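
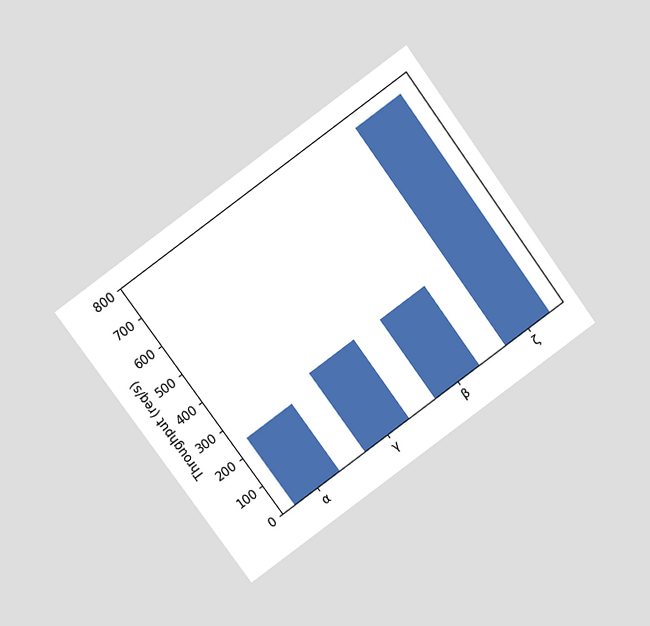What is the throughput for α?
The chart is tilted about 36° counter-clockwise and viewed at a slight angle. Reading along the chart's y-axis, the α bar reaches 240req/s.

240req/s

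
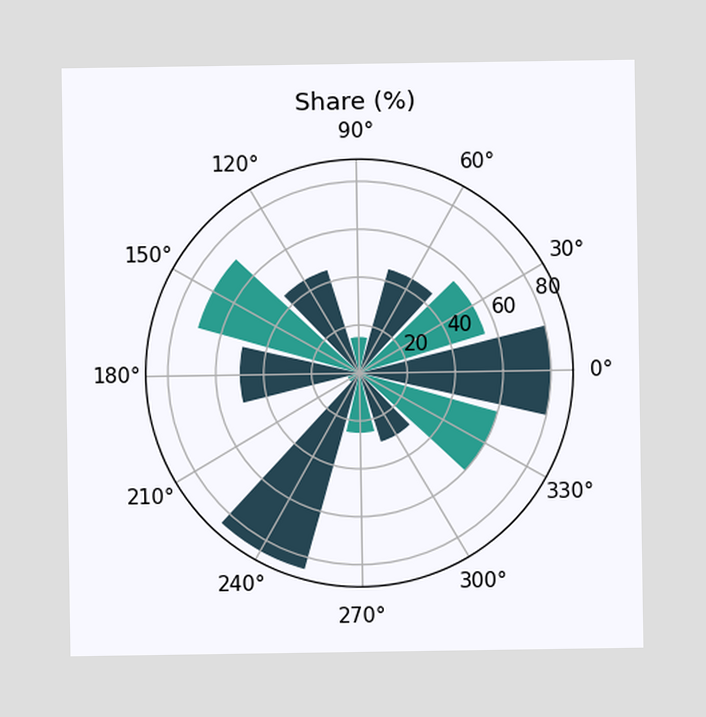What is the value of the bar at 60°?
The bar at 60° reaches 45% on the radial axis.

45%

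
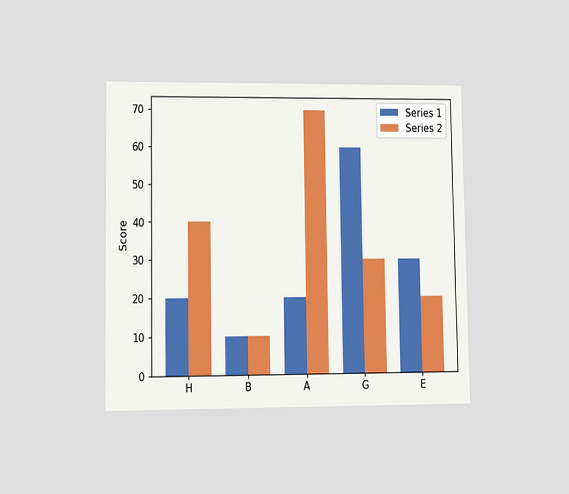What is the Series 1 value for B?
The chart is viewed at a slight angle. The Series 1 bar at B reaches 10 on the y-axis.

10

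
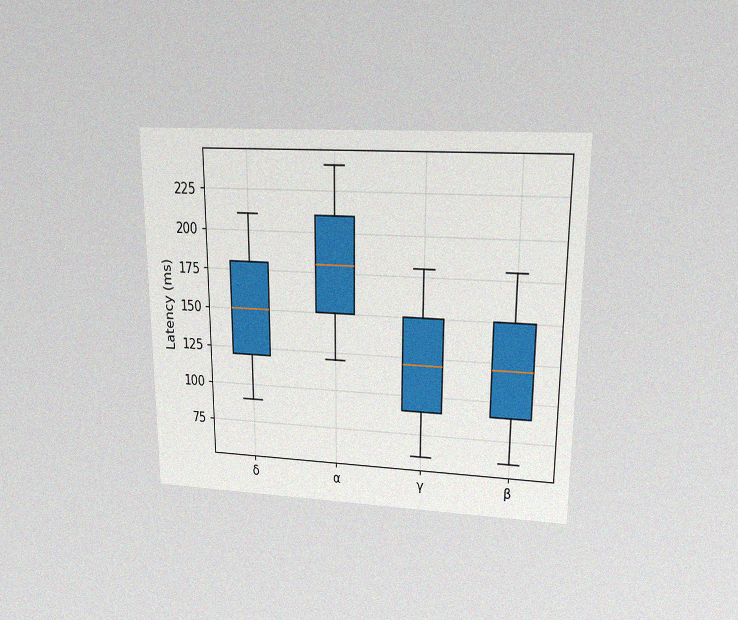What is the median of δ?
150ms

The chart is viewed at a slight angle, with some photo noise. The median line in the δ box sits at 150ms.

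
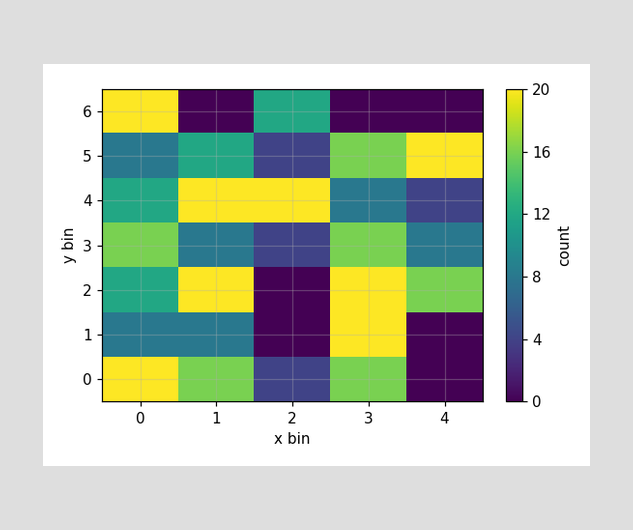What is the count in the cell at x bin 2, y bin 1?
Matching the cell (2, 1) against the colorbar gives 0.

0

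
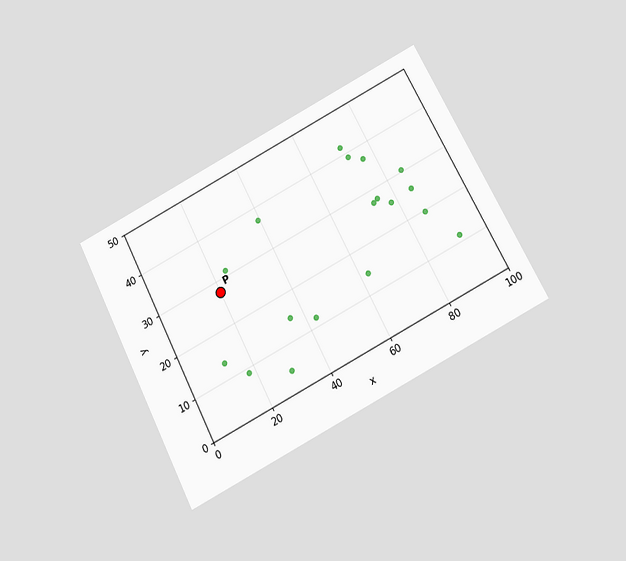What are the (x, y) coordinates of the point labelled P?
(20, 27.5)

The chart is tilted about 27° counter-clockwise and viewed slightly from below. Following the gridlines from P to each axis, P sits at (20, 27.5).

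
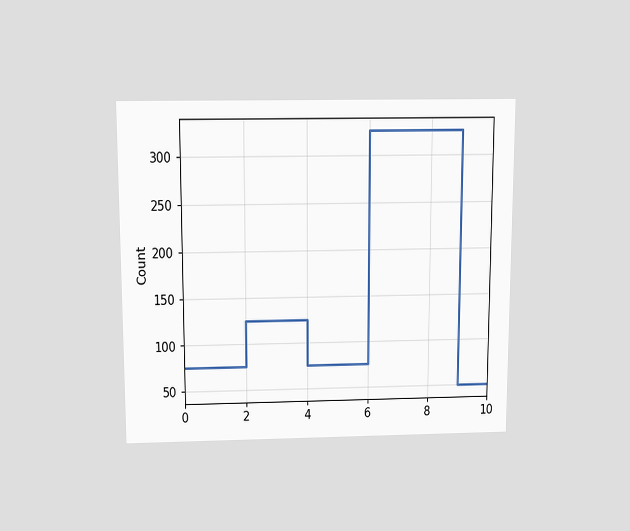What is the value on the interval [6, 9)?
The chart is viewed slightly from above. On [6, 9) the step sits at 325.

325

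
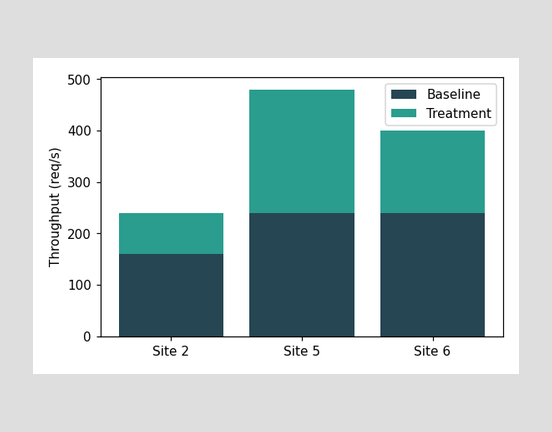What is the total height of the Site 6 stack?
The Site 6 stack's top reaches 400req/s on the y-axis.

400req/s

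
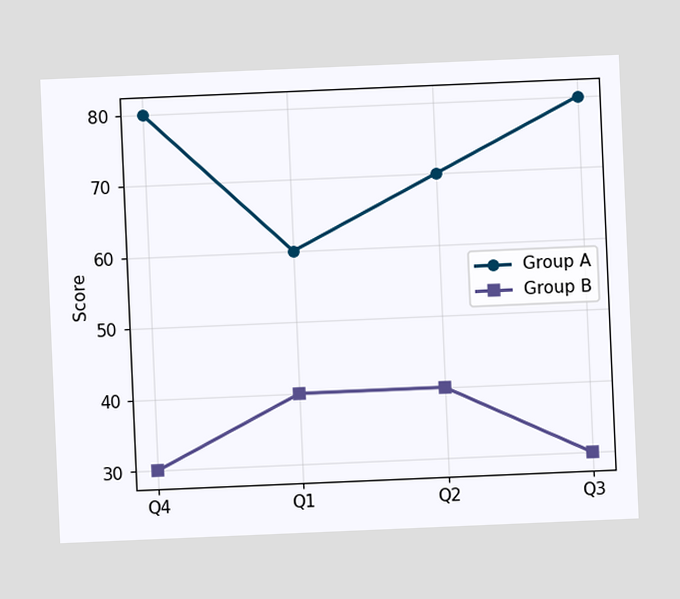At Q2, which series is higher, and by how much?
Group A, by 30

The chart is tilted about 2° counter-clockwise. At Q2, Group A sits above the other line by 30.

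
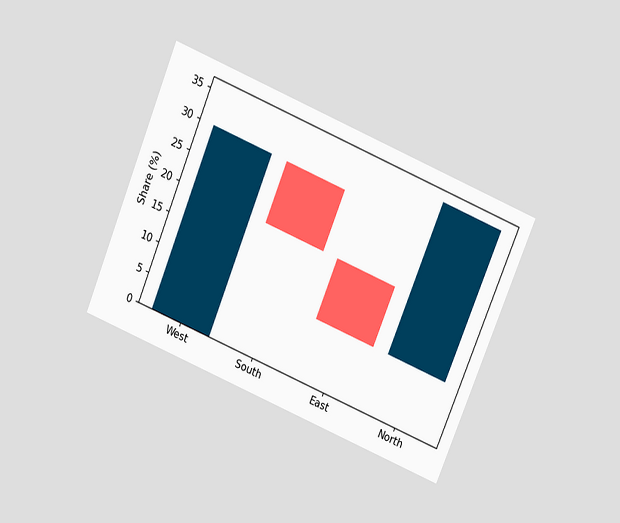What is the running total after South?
The chart is tilted about 22° clockwise and viewed slightly from above. After South the running total reaches 20%.

20%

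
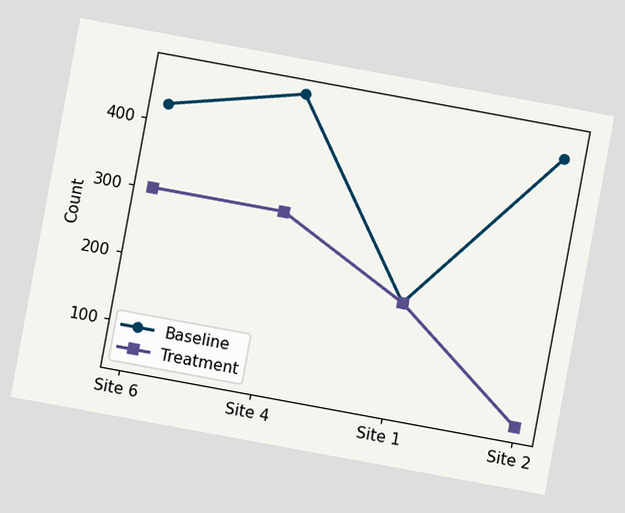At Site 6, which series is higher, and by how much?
The chart is tilted about 10° clockwise. At Site 6, Baseline sits above the other line by 125.

Baseline, by 125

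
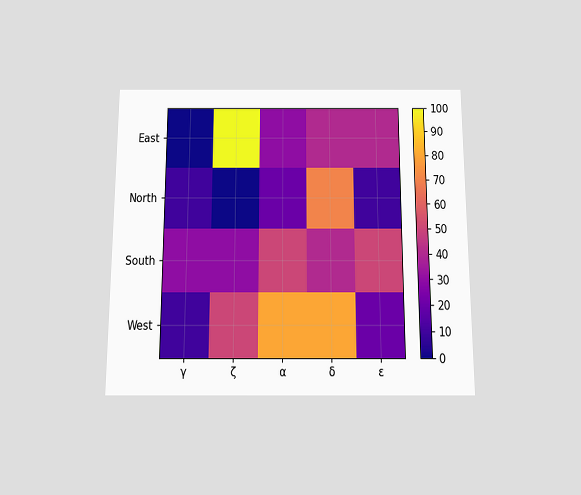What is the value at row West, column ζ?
The chart is viewed slightly from below. Matching cell (West, ζ) against the colorbar gives 50.

50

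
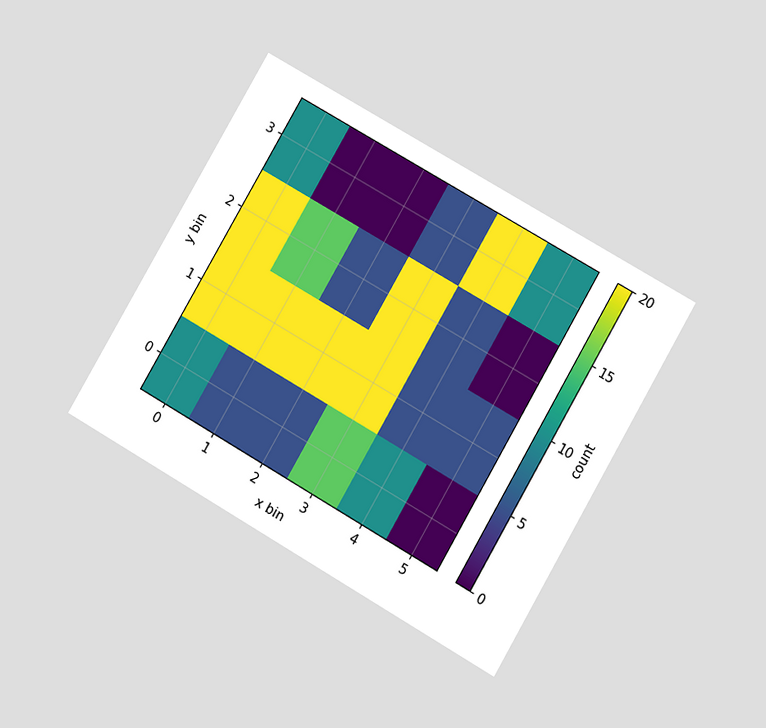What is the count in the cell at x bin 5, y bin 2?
0

The chart is tilted about 30° clockwise and viewed at a slight angle. Matching the cell (5, 2) against the colorbar gives 0.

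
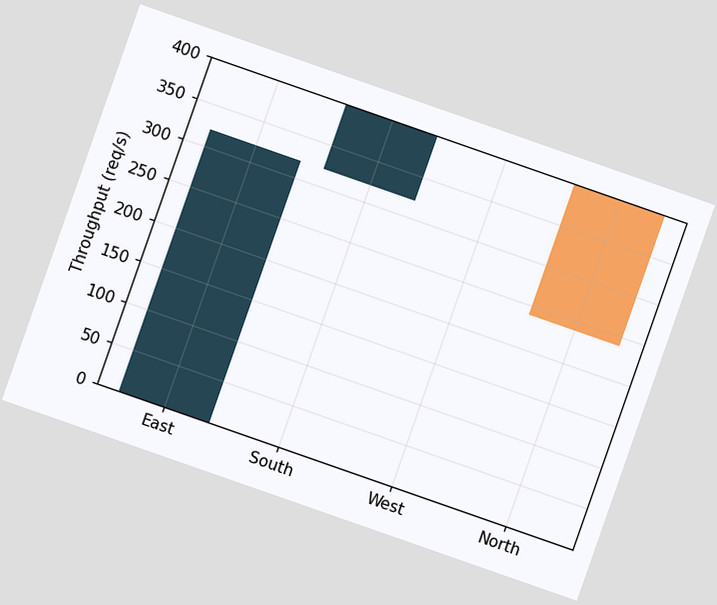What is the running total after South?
The chart is tilted about 19° clockwise. After South the running total reaches 400req/s.

400req/s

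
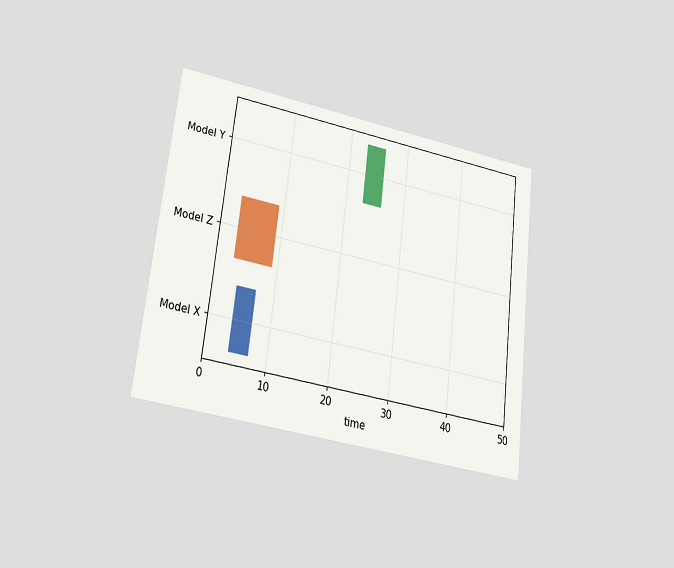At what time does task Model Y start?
23

The chart is tilted about 7° clockwise and viewed at a slight angle. The Model Y bar begins at t=23.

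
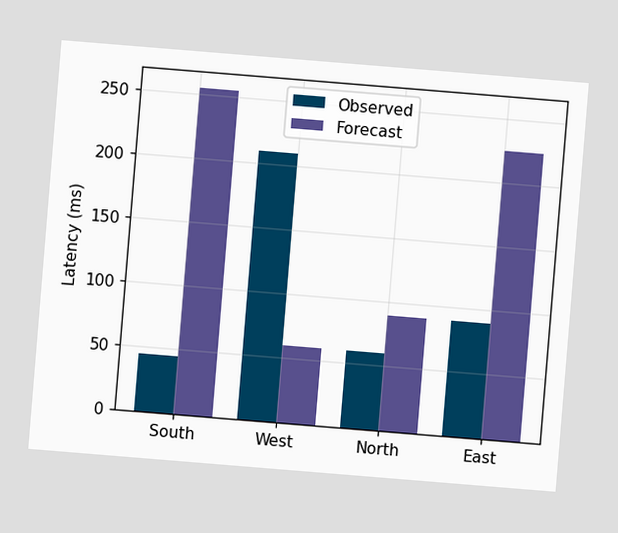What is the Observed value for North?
The chart is tilted about 5° clockwise. The Observed bar at North reaches 60ms on the y-axis.

60ms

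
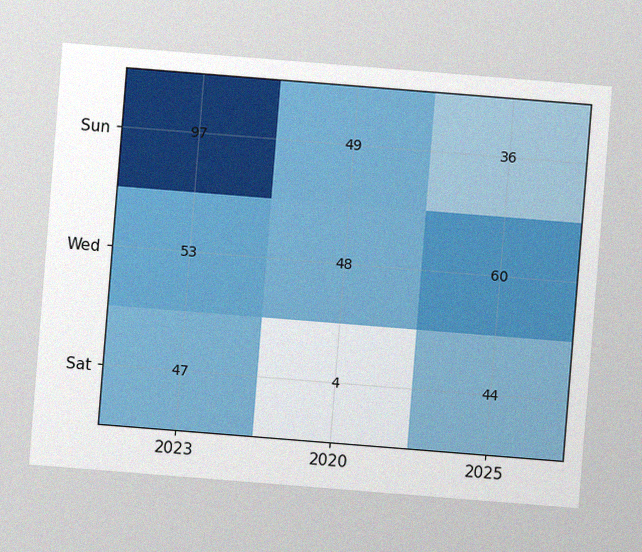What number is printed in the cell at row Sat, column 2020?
4

The chart is tilted about 5° clockwise, with some photo noise. The (Sat, 2020) cell reads 4.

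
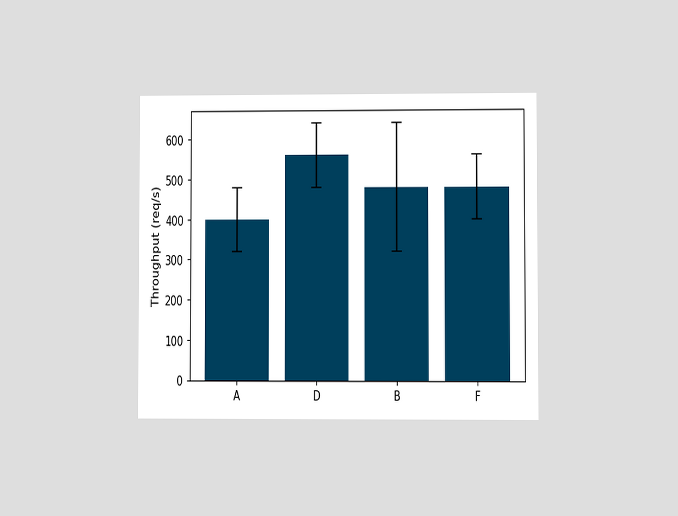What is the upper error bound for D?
640req/s

The chart is viewed at a slight angle. The D bar's upper whisker reaches 640req/s.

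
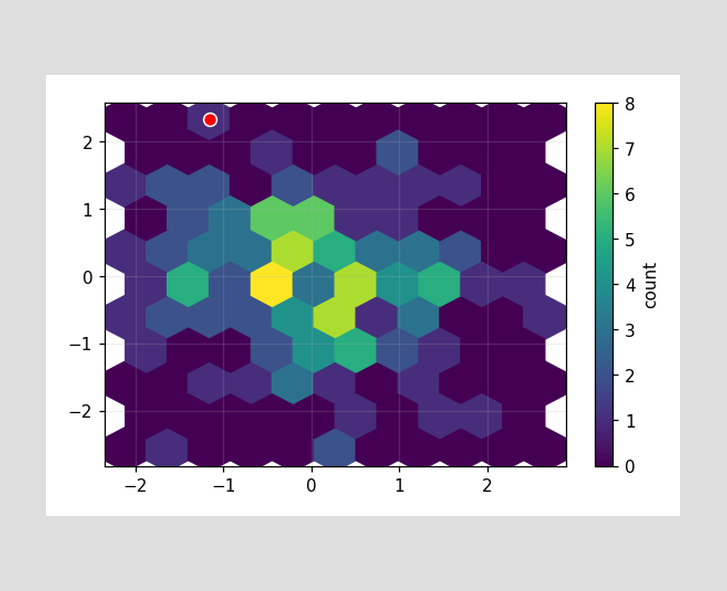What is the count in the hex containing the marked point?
1

The marked hex reads 1 on the colorbar.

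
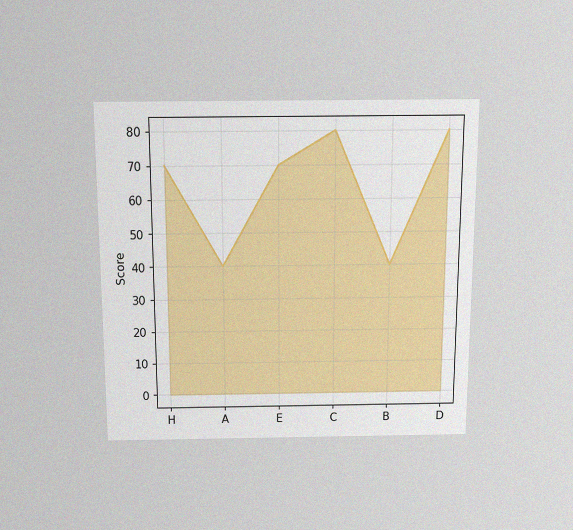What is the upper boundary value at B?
The chart is viewed slightly from above, with some photo noise. At B the upper boundary is at 40.

40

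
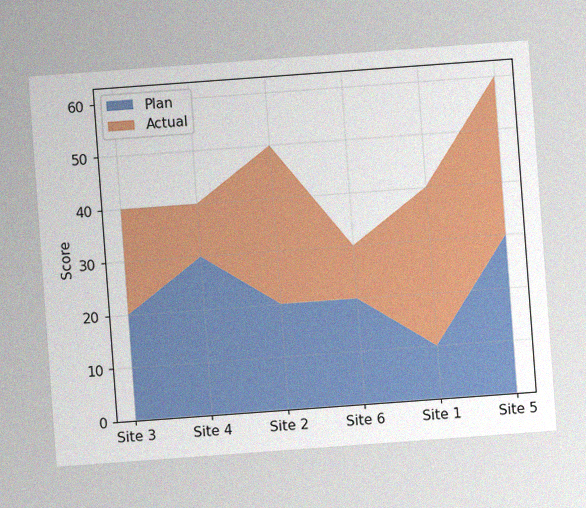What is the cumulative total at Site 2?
The chart is tilted about 4° counter-clockwise, with some photo noise. The stacked total at Site 2 reaches 50.

50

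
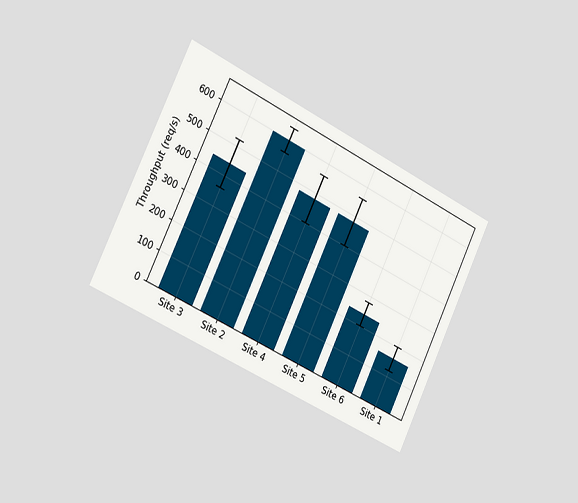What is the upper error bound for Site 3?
The chart is tilted about 26° clockwise and viewed slightly from the left. The Site 3 bar's upper whisker reaches 520req/s.

520req/s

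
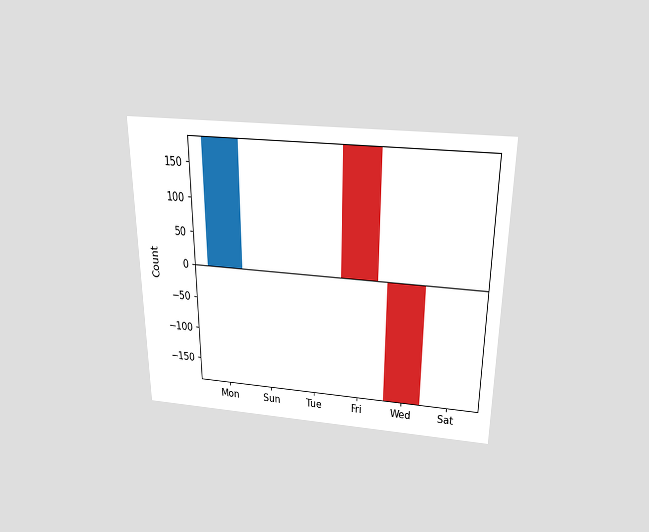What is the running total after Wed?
-186

The chart is viewed slightly from above. After Wed the running total reaches -186.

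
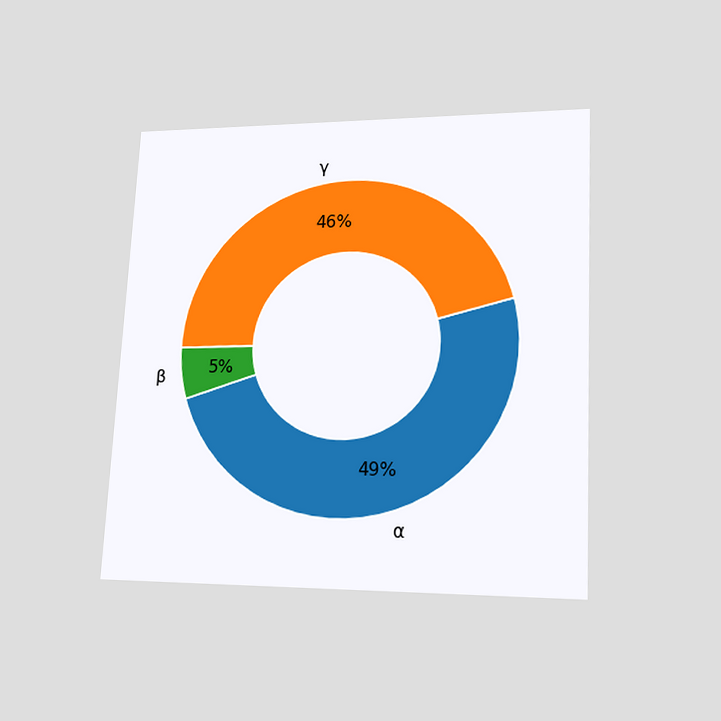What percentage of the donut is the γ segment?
46%

The chart is tilted about 3° clockwise and viewed at a slight angle. The γ segment takes up 46% of the ring.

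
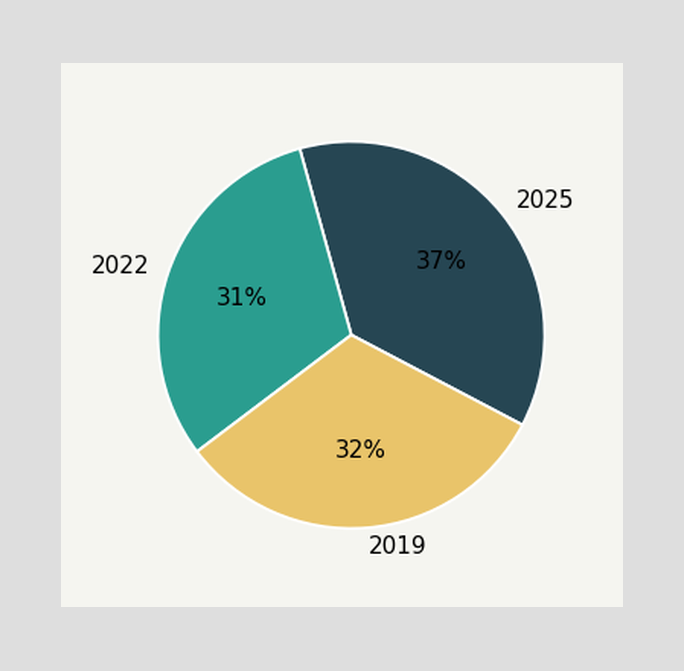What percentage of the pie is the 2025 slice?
The 2025 slice takes up 37% of the pie.

37%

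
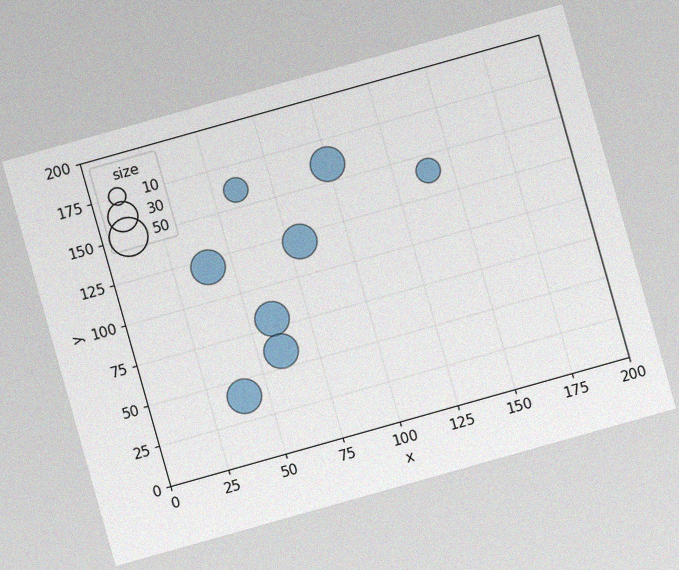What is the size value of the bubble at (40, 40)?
The chart is tilted about 16° counter-clockwise, with some photo noise. Matching the bubble at (40, 40) against the size legend gives 40.

40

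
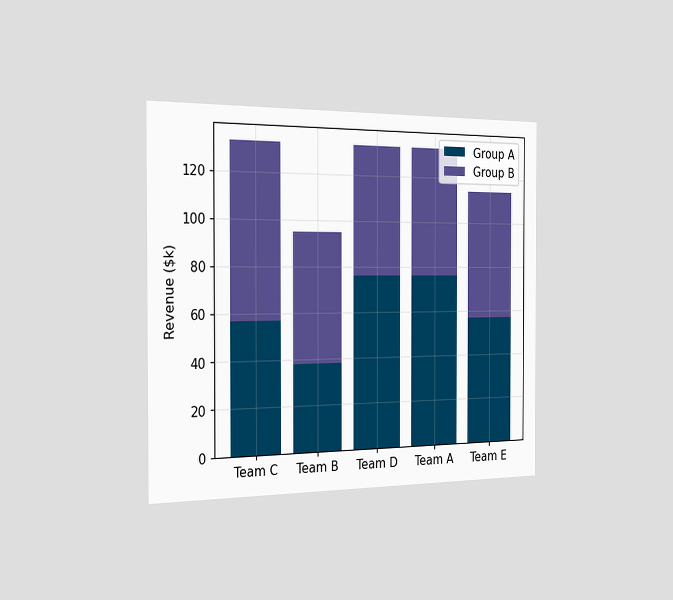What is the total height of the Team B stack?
$95k

The chart is viewed slightly from the left. The Team B stack's top reaches $95k on the y-axis.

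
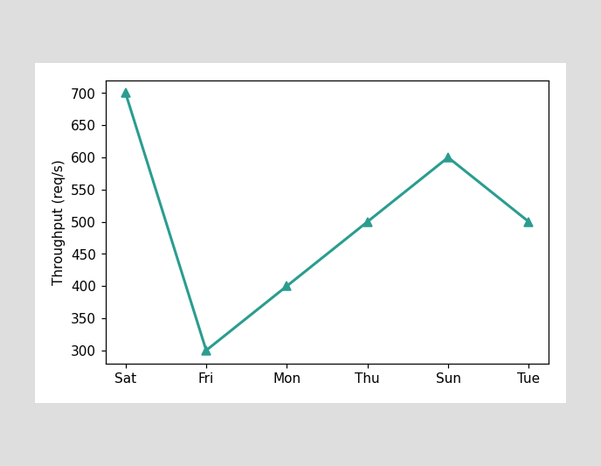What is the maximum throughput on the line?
700req/s

The highest point is at Sat, and reading across to the y-axis gives 700req/s.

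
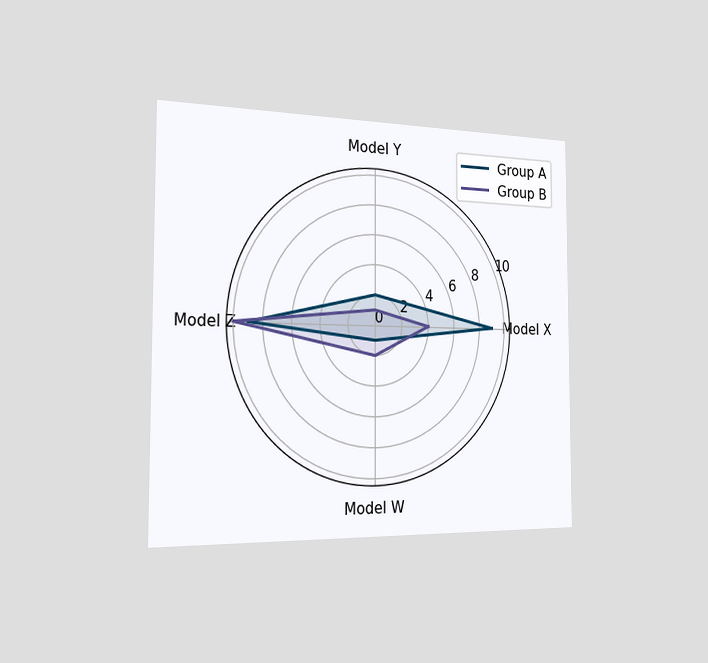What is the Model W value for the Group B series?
The chart is viewed slightly from the left. On the Model W axis, Group B reaches 2.

2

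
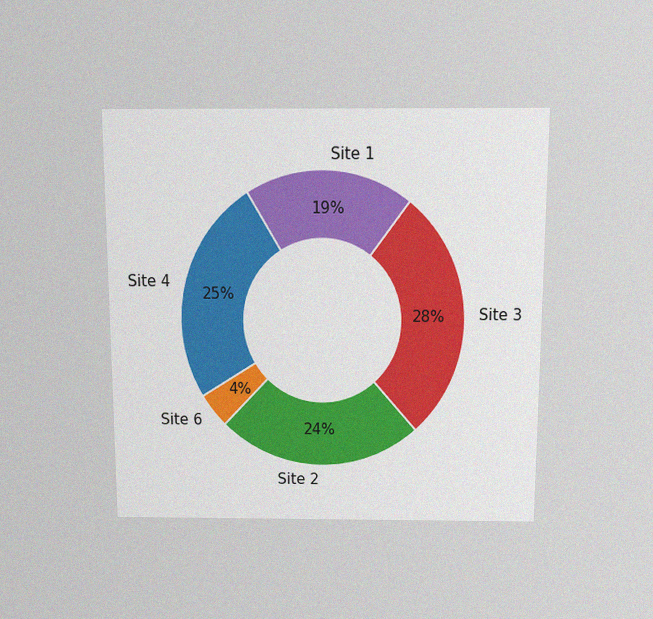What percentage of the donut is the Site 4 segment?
25%

The chart is viewed slightly from above, with some photo noise. The Site 4 segment takes up 25% of the ring.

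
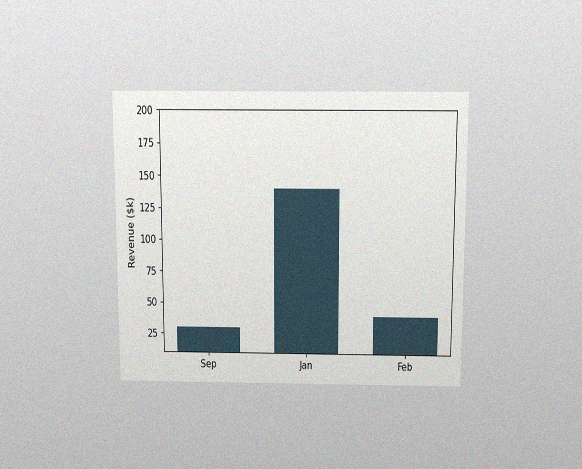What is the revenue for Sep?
$30k

The chart is viewed slightly from above, with some photo noise. Reading along the chart's y-axis, the Sep bar reaches $30k.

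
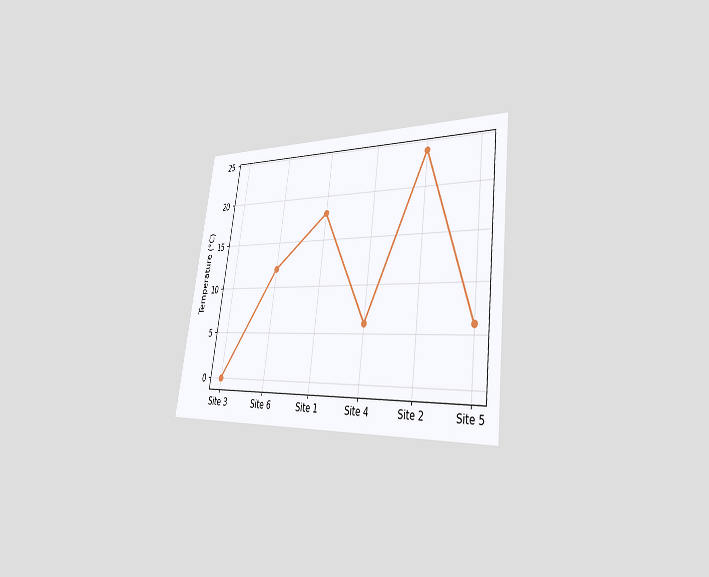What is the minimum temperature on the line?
The chart is tilted about 8° clockwise and viewed slightly from the right. The lowest point is at Site 3, and reading across to the y-axis gives 0°C.

0°C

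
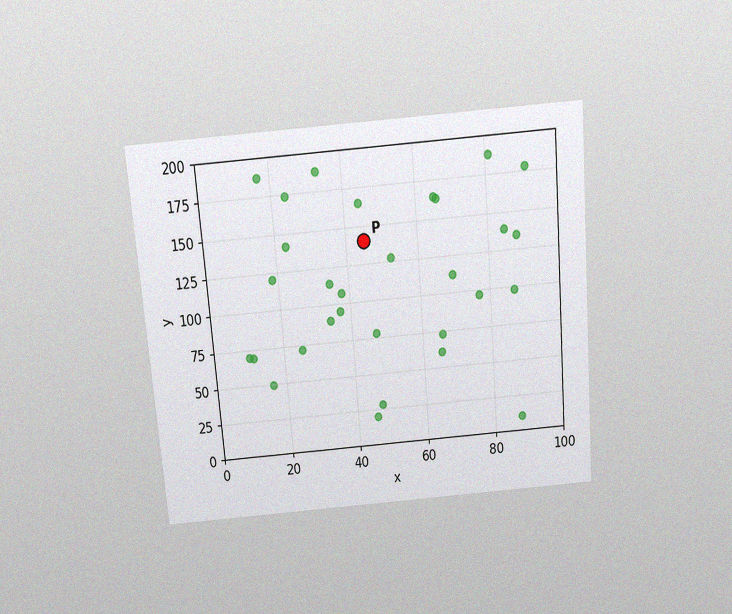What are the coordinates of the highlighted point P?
The chart is tilted about 5° counter-clockwise and viewed slightly from above, with some photo noise. Following the gridlines from P to each axis, P sits at (45, 140).

(45, 140)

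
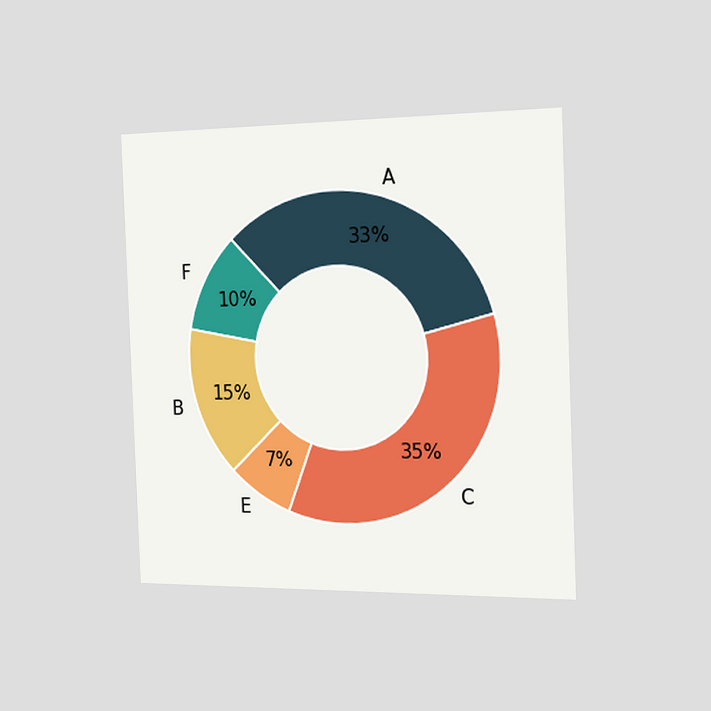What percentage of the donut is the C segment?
35%

The chart is tilted about 2° counter-clockwise and viewed slightly from the right. The C segment takes up 35% of the ring.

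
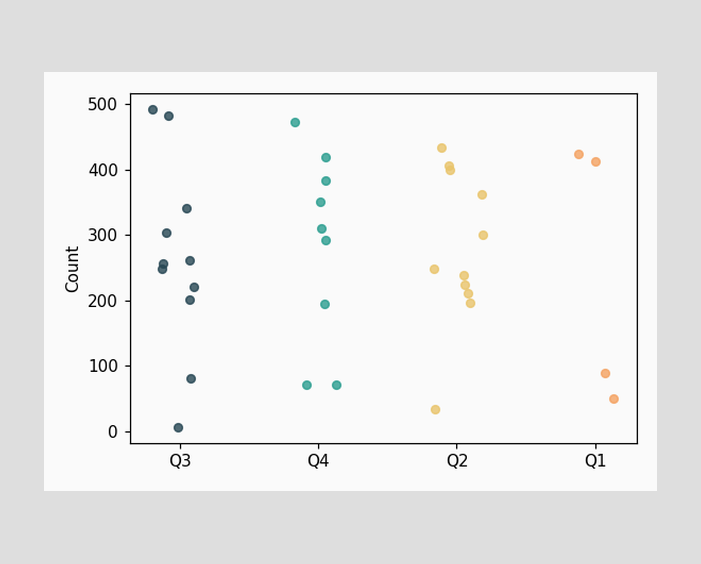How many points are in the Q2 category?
11

Counting the markers in the Q2 column gives 11.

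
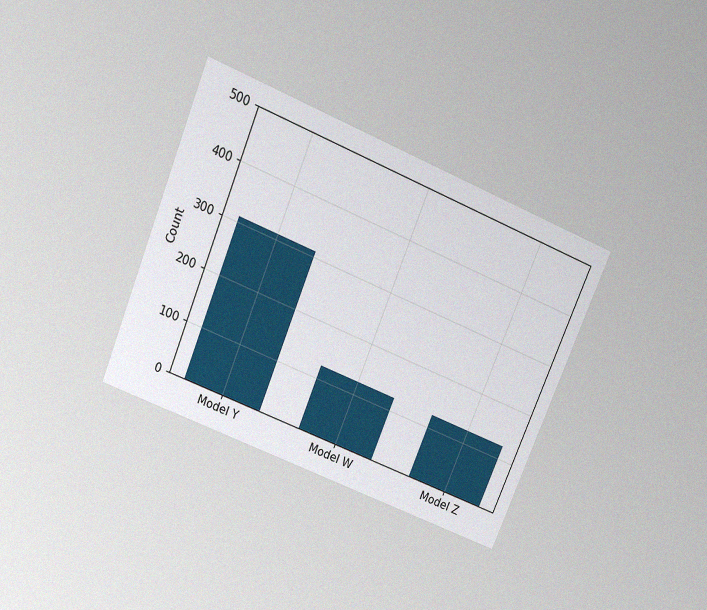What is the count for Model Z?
124

The chart is tilted about 23° clockwise and viewed slightly from above, with some photo noise. Reading along the chart's y-axis, the Model Z bar reaches 124.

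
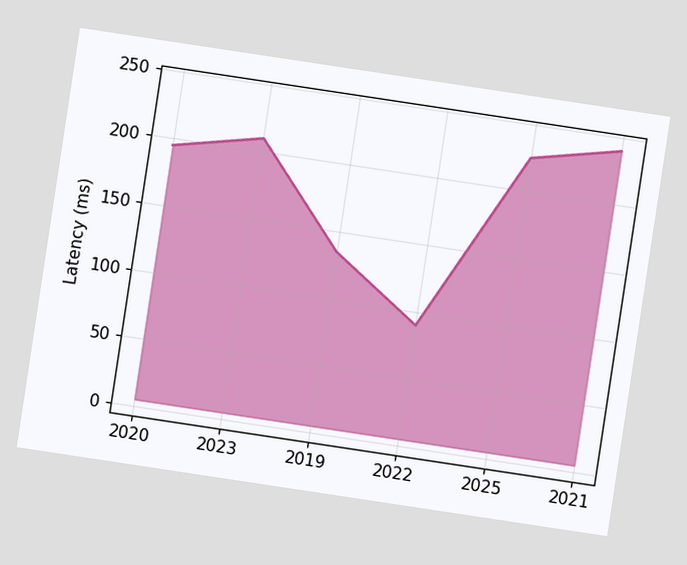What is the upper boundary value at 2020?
The chart is tilted about 9° clockwise. At 2020 the upper boundary is at 195ms.

195ms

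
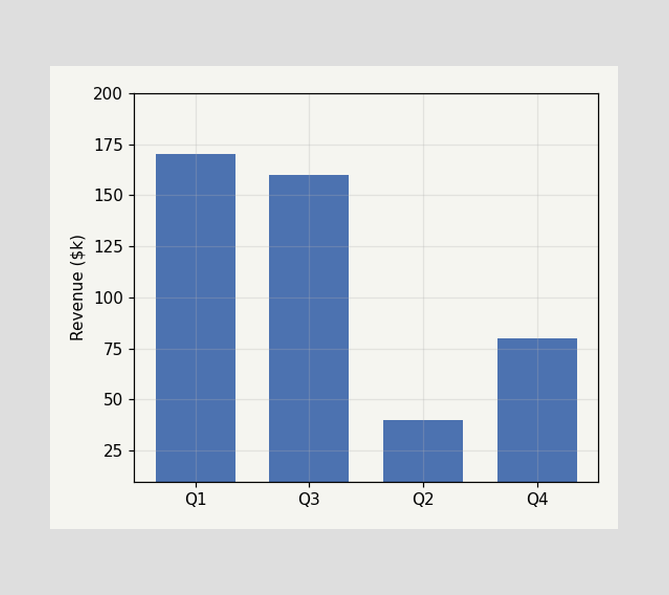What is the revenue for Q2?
Reading along the chart's y-axis, the Q2 bar reaches $40k.

$40k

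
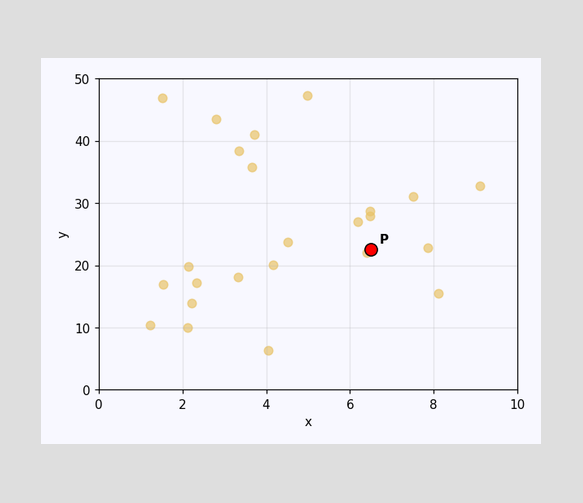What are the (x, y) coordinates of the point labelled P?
(6.5, 22.5)

Following the gridlines from P to each axis, P sits at (6.5, 22.5).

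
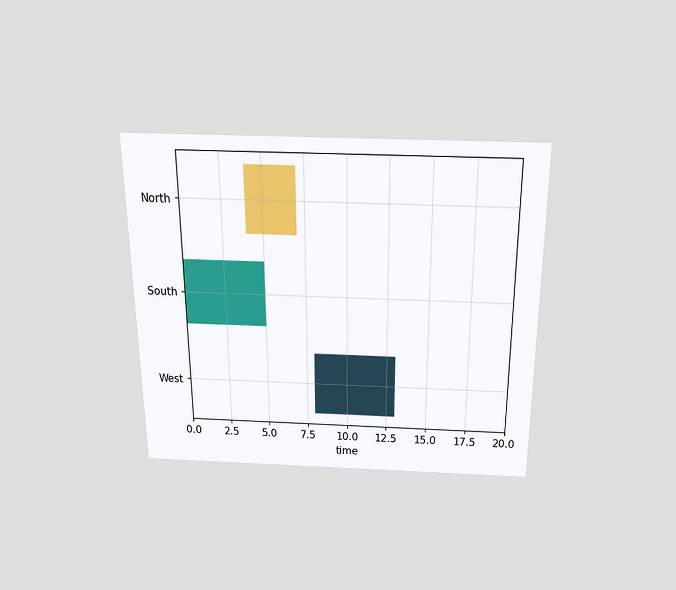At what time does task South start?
The chart is viewed slightly from above. The South bar begins at t=0.

0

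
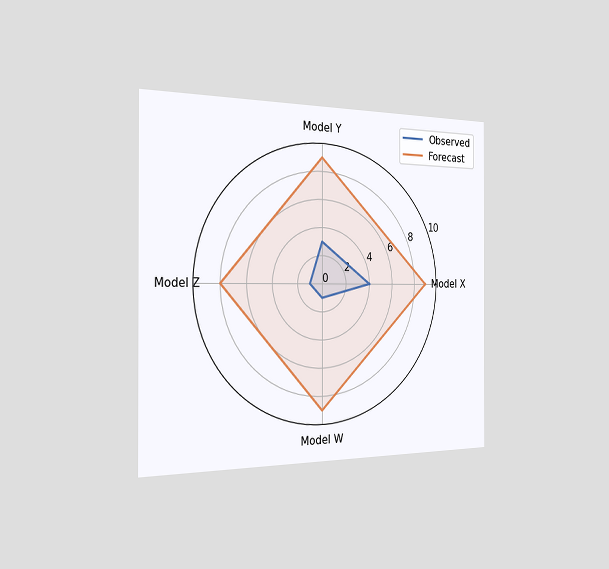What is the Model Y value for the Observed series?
The chart is viewed slightly from the left. On the Model Y axis, Observed reaches 3.

3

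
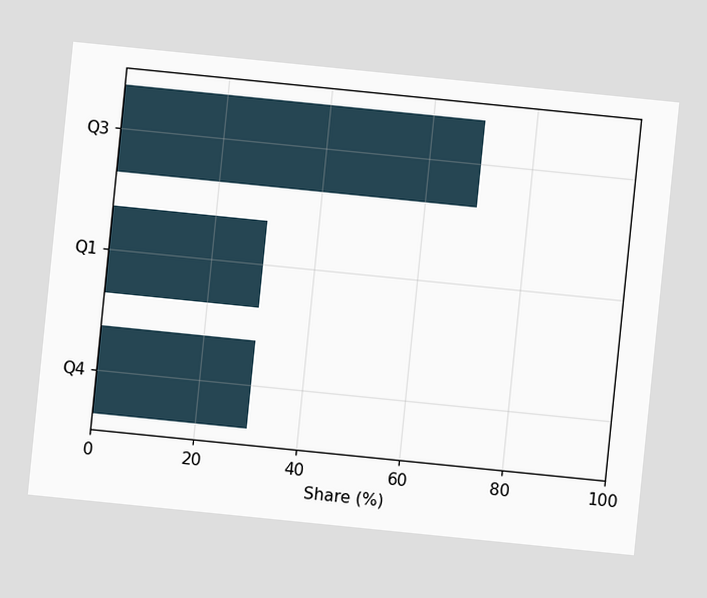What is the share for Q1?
The chart is tilted about 6° clockwise. Reading along the chart's x-axis, the Q1 bar reaches 30%.

30%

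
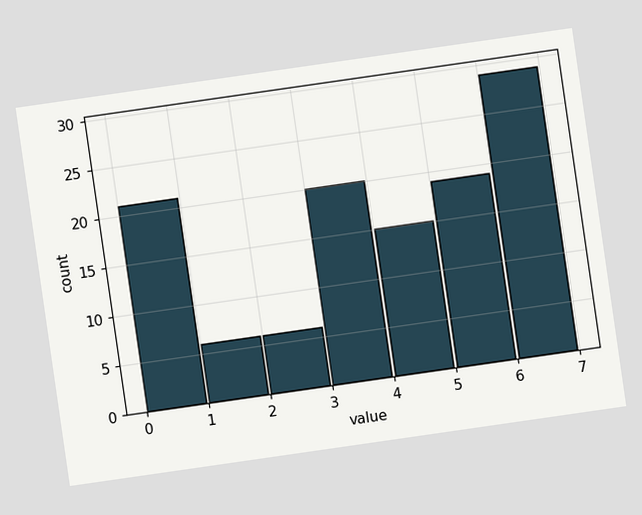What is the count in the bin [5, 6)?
The chart is tilted about 8° counter-clockwise. The [5, 6) bin has height 19.

19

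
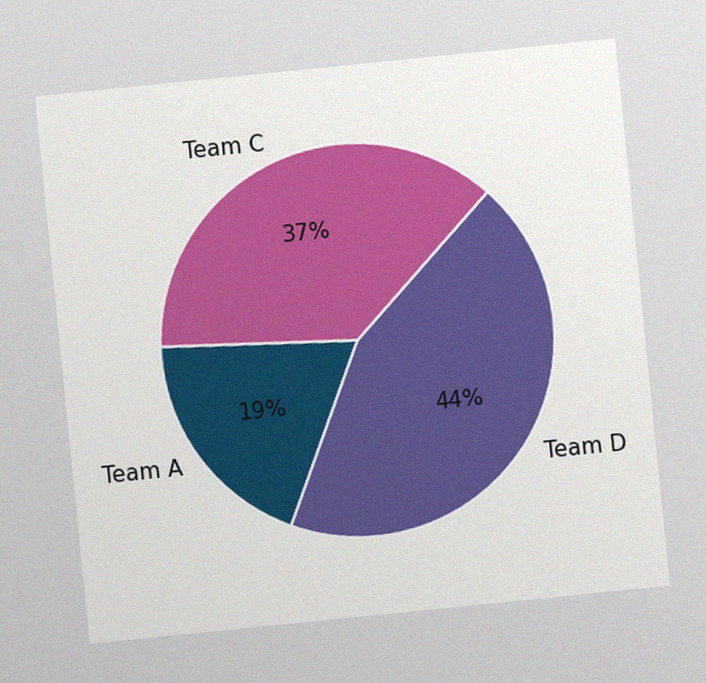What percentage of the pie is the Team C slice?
The chart is tilted about 6° counter-clockwise, with some photo noise. The Team C slice takes up 37% of the pie.

37%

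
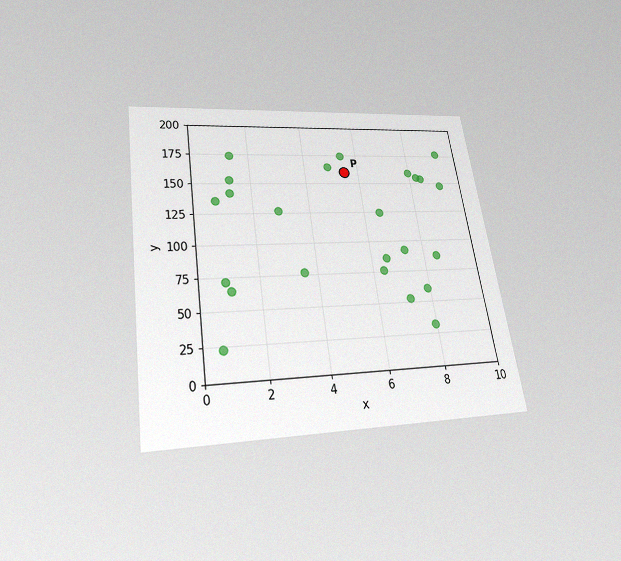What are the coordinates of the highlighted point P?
The chart is tilted about 8° counter-clockwise and viewed slightly from below, with some photo noise. Following the gridlines from P to each axis, P sits at (5.5, 160).

(5.5, 160)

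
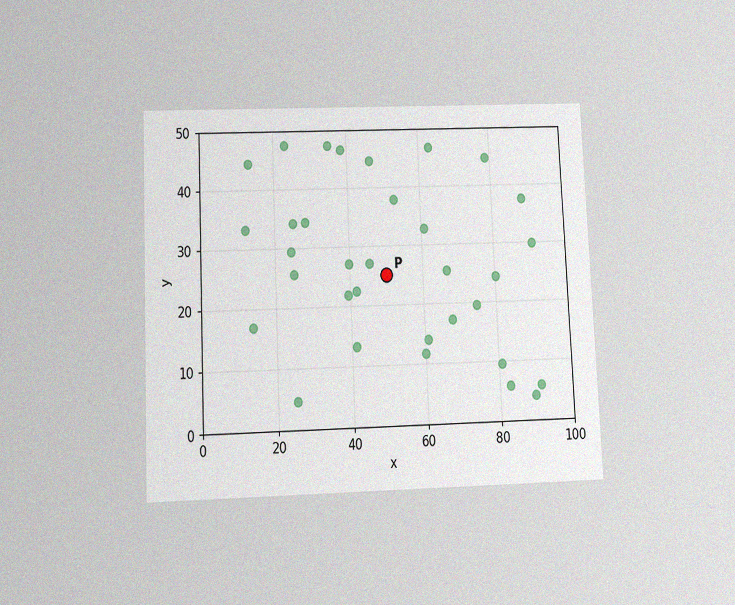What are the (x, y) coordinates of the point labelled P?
The chart is tilted about 2° counter-clockwise and viewed slightly from below, with some photo noise. Following the gridlines from P to each axis, P sits at (50, 25).

(50, 25)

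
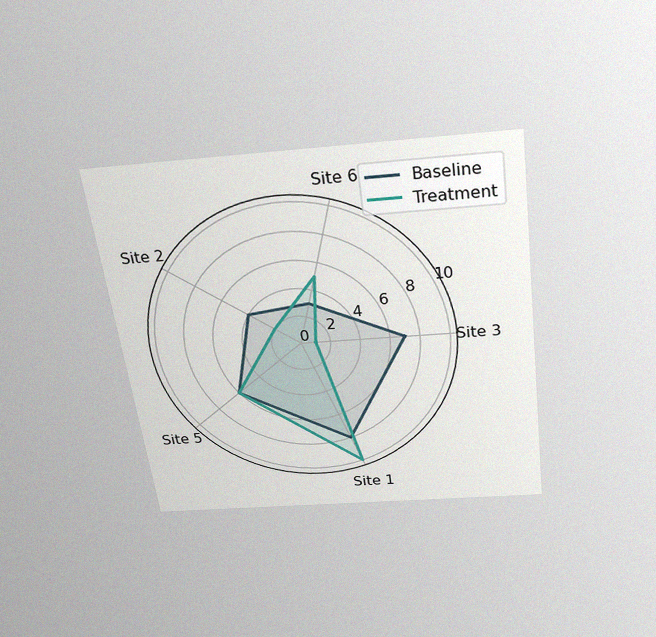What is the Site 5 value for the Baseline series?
6

The chart is tilted about 8° counter-clockwise and viewed slightly from above, with some photo noise. On the Site 5 axis, Baseline reaches 6.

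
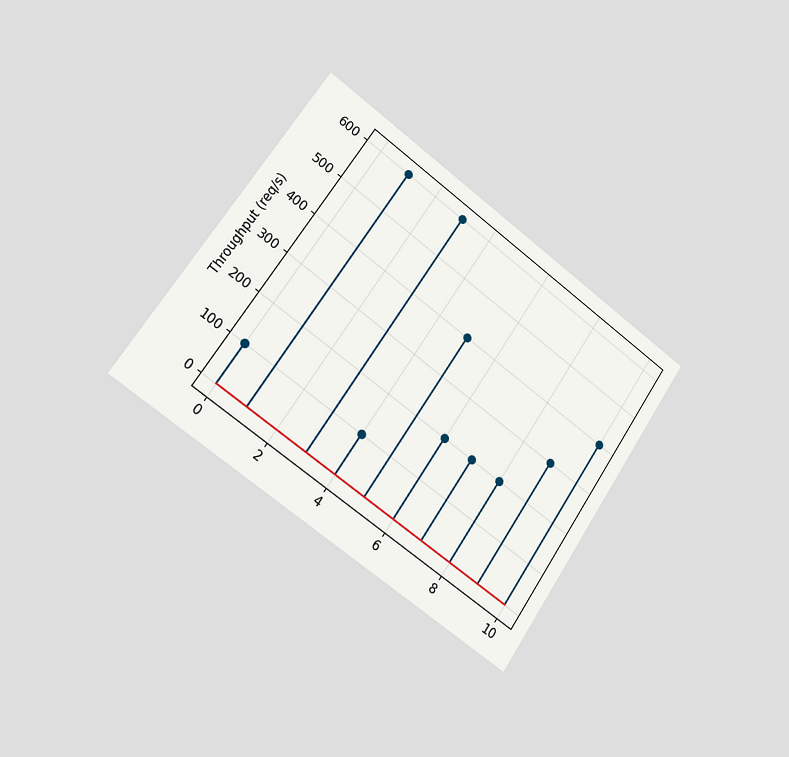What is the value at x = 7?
The chart is tilted about 35° clockwise and viewed slightly from the left. The stem at x=7 reaches 200req/s.

200req/s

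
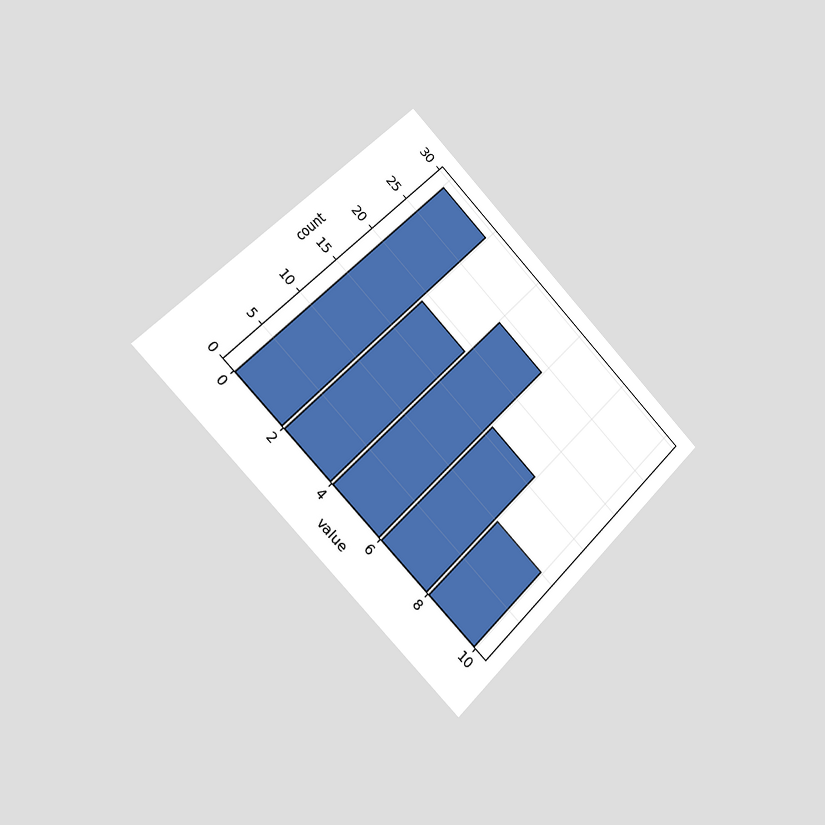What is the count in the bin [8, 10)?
The chart is tilted about 44° clockwise and viewed slightly from the left. The [8, 10) bin has height 10.

10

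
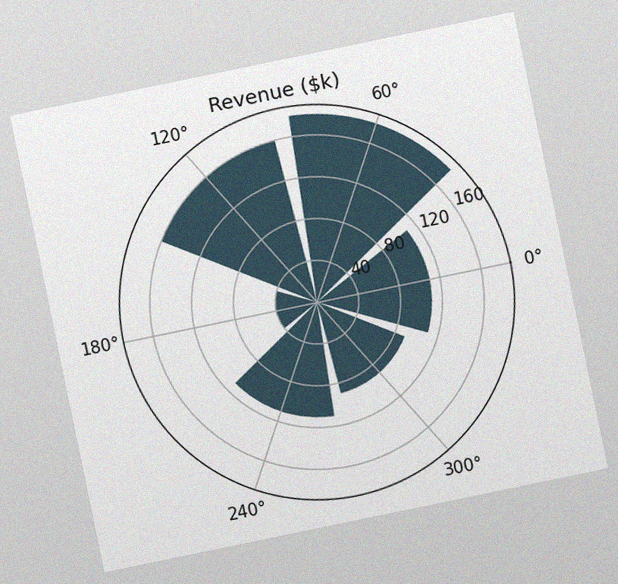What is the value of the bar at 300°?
The chart is tilted about 12° counter-clockwise, with some photo noise. The bar at 300° reaches $90k on the radial axis.

$90k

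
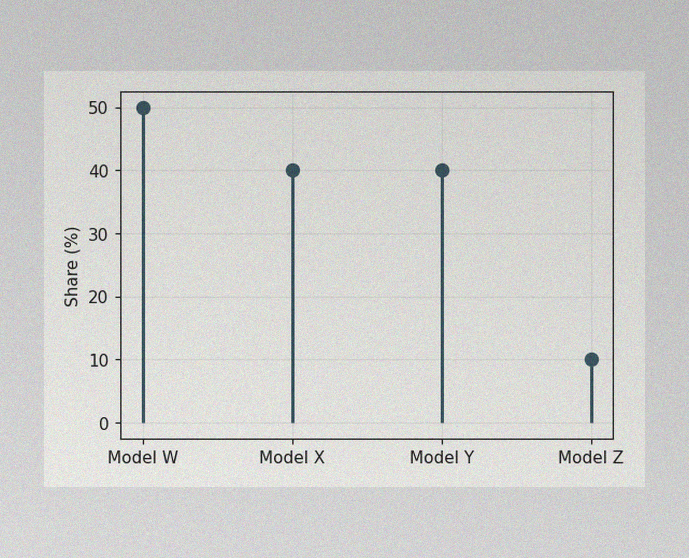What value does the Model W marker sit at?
The image has some photo noise and uneven lighting. The Model W marker sits at 50%.

50%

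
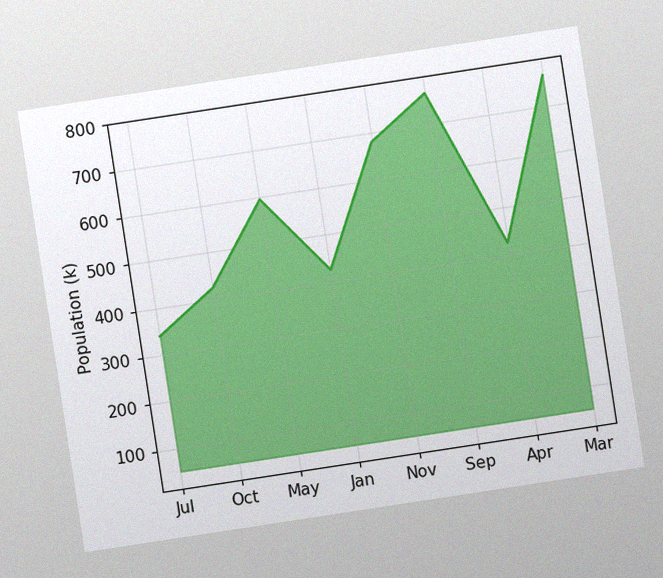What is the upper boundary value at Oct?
425k

The chart is tilted about 9° counter-clockwise, with some photo noise. At Oct the upper boundary is at 425k.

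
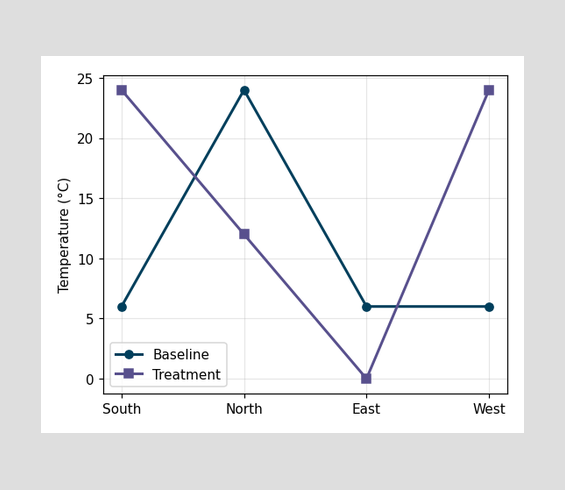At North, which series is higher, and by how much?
Baseline, by 12°C

At North, Baseline sits above the other line by 12°C.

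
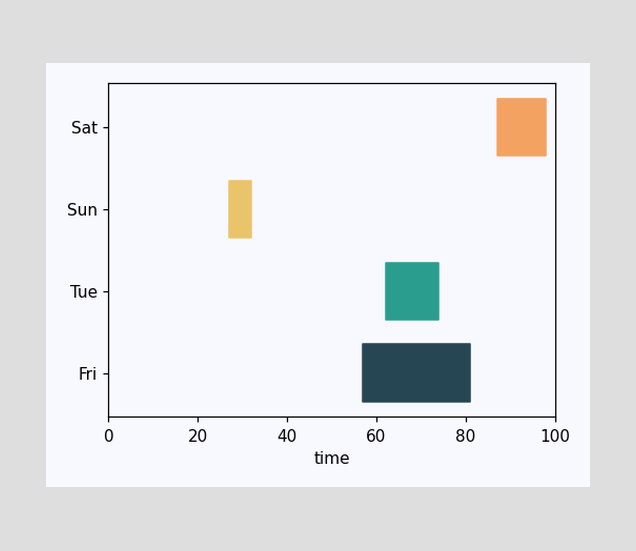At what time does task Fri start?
57

The Fri bar begins at t=57.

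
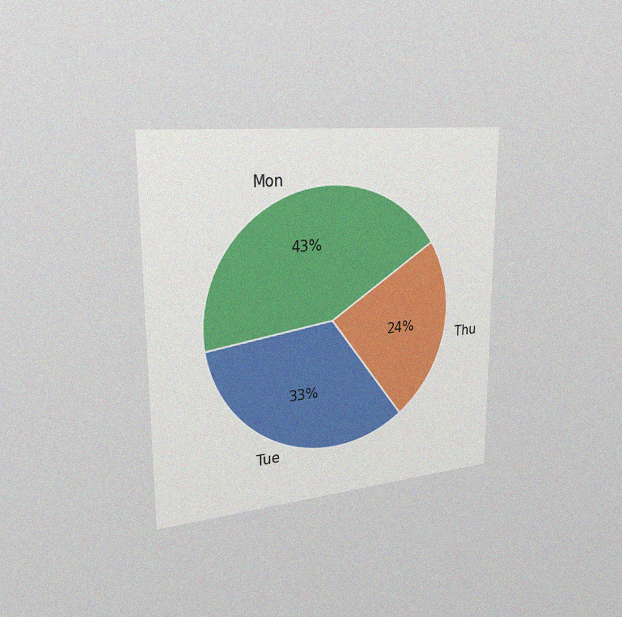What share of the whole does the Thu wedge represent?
24%

The chart is viewed slightly from the left, with some photo noise. The Thu slice takes up 24% of the pie.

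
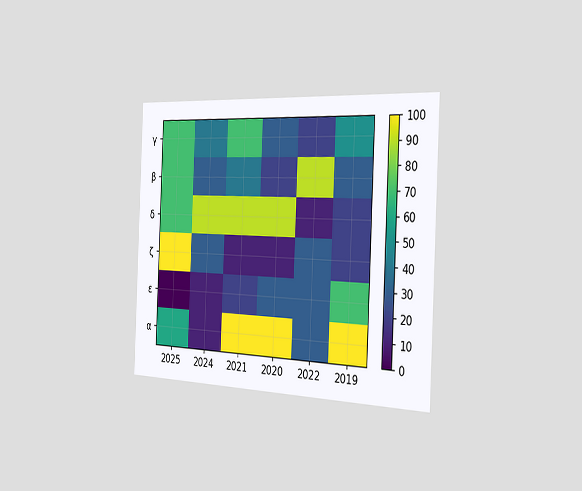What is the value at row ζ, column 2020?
10

The chart is tilted about 2° clockwise and viewed slightly from the right. Matching cell (ζ, 2020) against the colorbar gives 10.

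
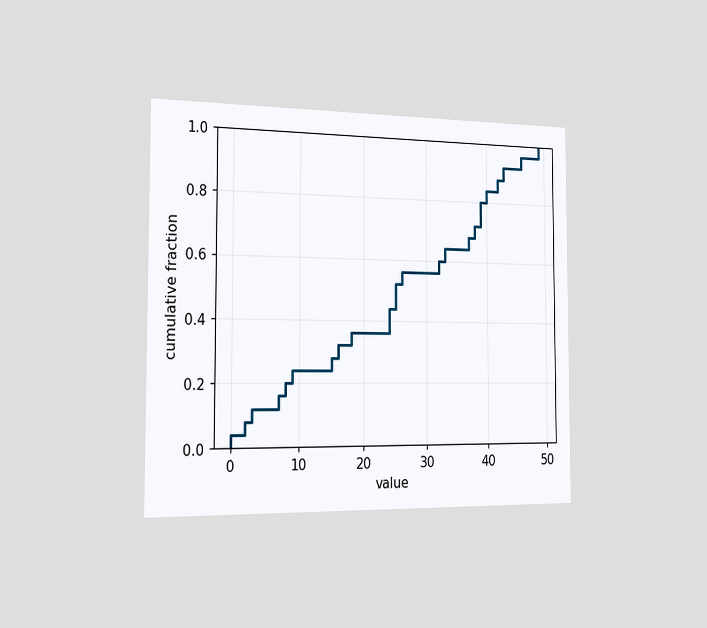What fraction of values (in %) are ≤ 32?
The chart is viewed slightly from the left. At x=32 the ECDF step is at 60%.

60%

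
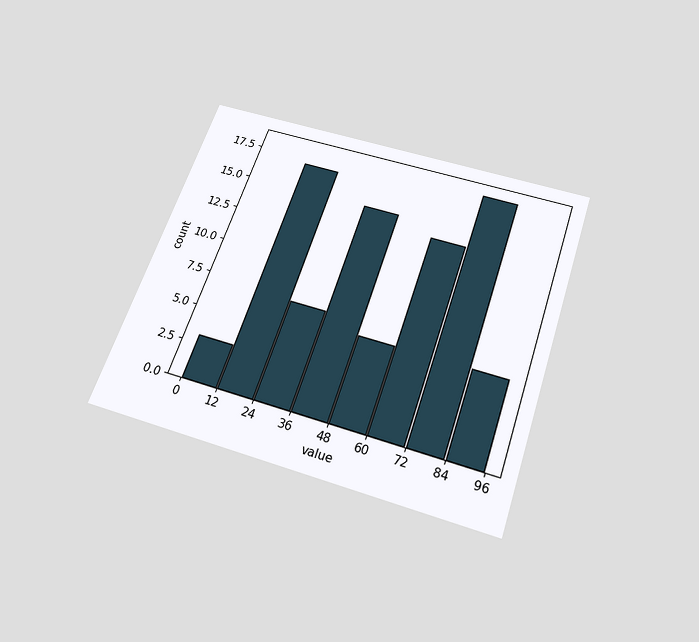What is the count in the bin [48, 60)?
6

The chart is tilted about 19° clockwise and viewed slightly from below. The [48, 60) bin has height 6.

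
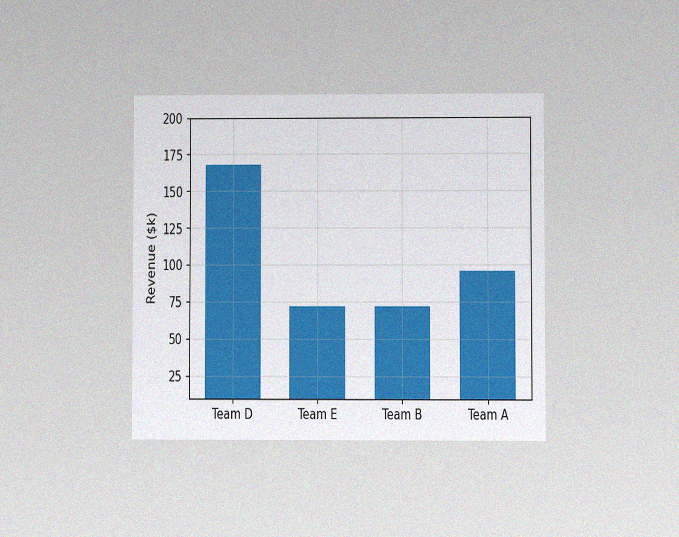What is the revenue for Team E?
The chart is viewed at a slight angle, with some photo noise. Reading along the chart's y-axis, the Team E bar reaches $72k.

$72k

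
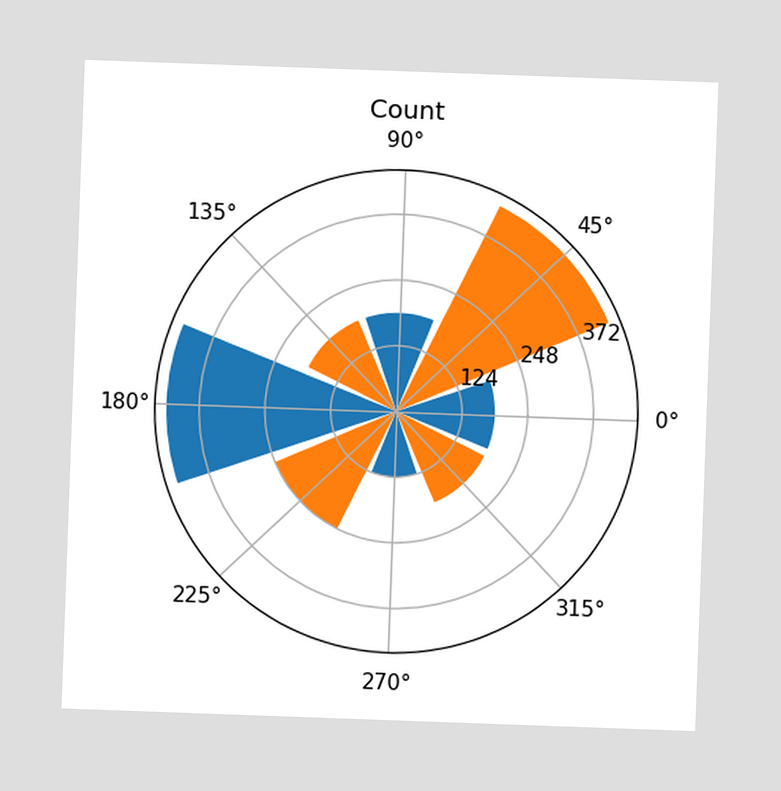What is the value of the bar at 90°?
The chart is tilted about 2° clockwise. The bar at 90° reaches 186 on the radial axis.

186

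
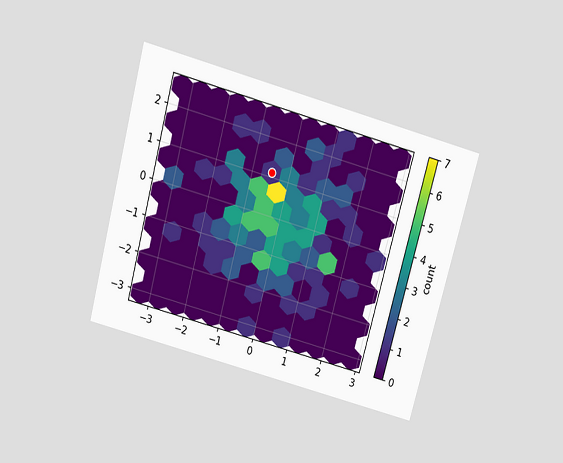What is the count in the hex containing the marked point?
1

The chart is tilted about 15° clockwise and viewed slightly from above. The marked hex reads 1 on the colorbar.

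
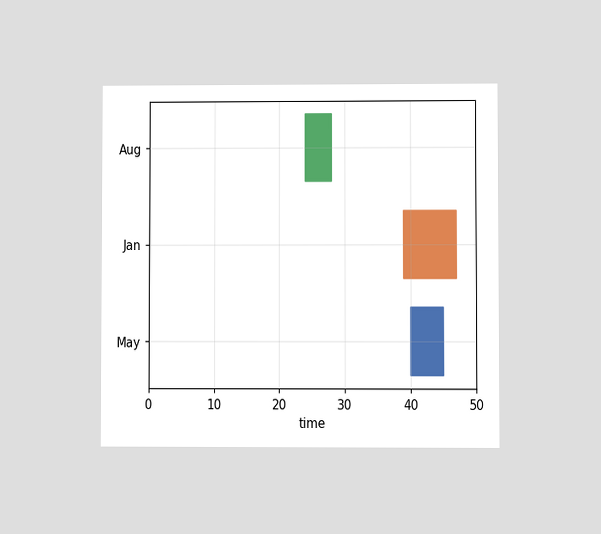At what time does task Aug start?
24

The chart is viewed at a slight angle. The Aug bar begins at t=24.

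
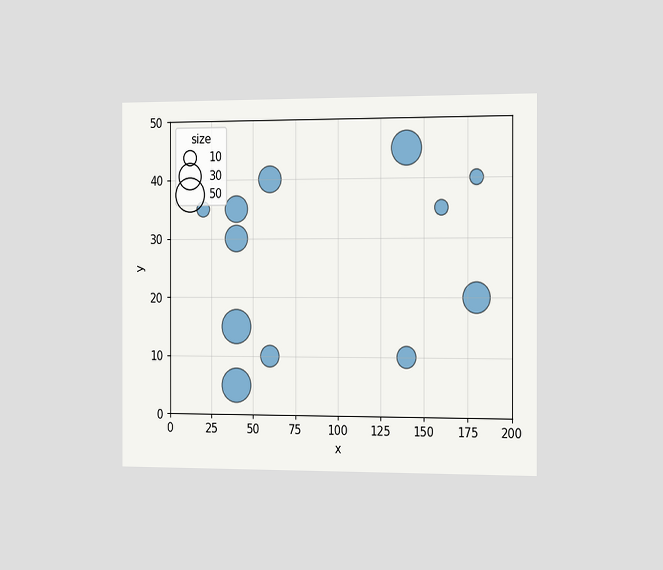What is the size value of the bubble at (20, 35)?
The chart is viewed slightly from the right. Matching the bubble at (20, 35) against the size legend gives 10.

10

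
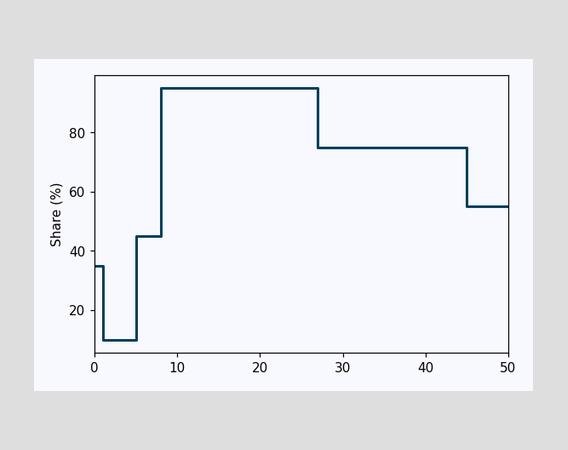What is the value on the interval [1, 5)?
On [1, 5) the step sits at 10%.

10%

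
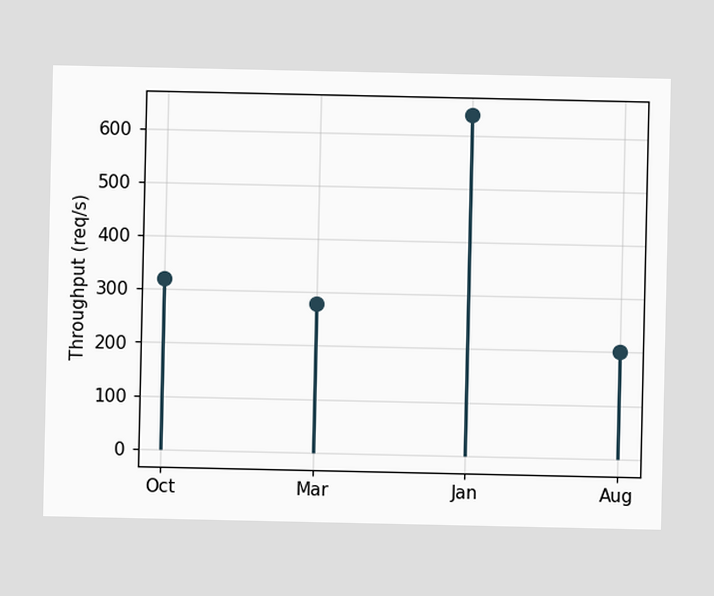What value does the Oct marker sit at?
The Oct marker sits at 320req/s.

320req/s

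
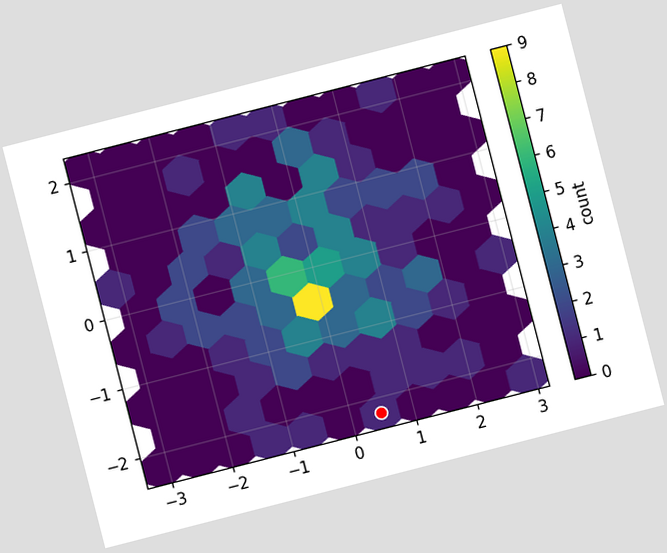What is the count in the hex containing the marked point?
The chart is tilted about 14° counter-clockwise. The marked hex reads 1 on the colorbar.

1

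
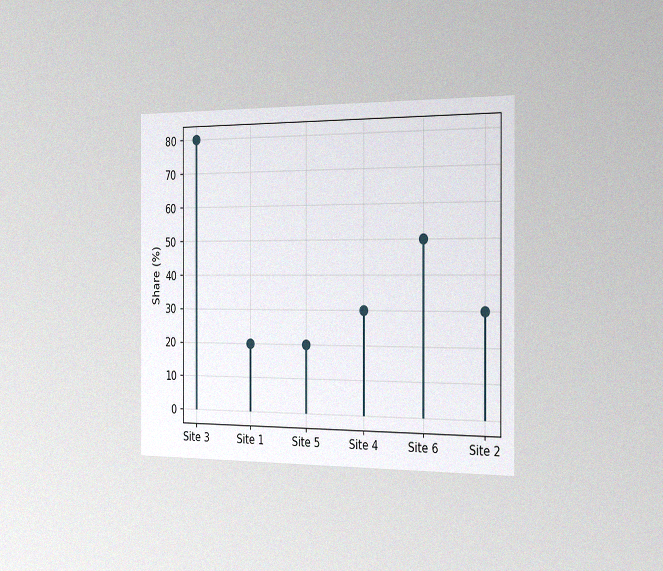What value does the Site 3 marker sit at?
80%

The chart is viewed slightly from the right, with some photo noise. The Site 3 marker sits at 80%.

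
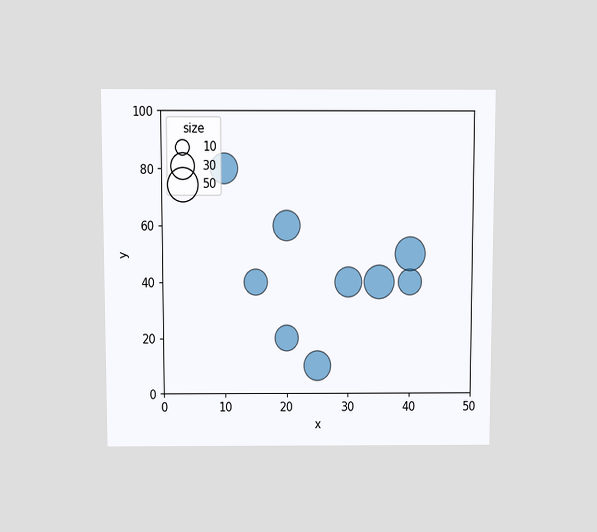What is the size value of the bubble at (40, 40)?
The chart is viewed slightly from above. Matching the bubble at (40, 40) against the size legend gives 30.

30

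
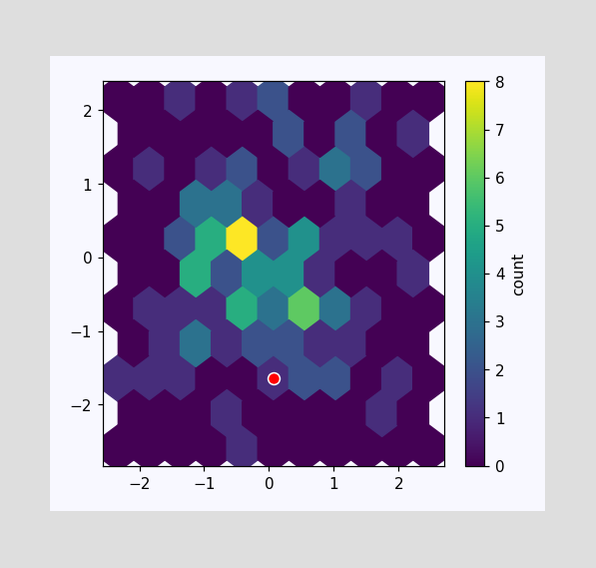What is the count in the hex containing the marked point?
1

The marked hex reads 1 on the colorbar.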